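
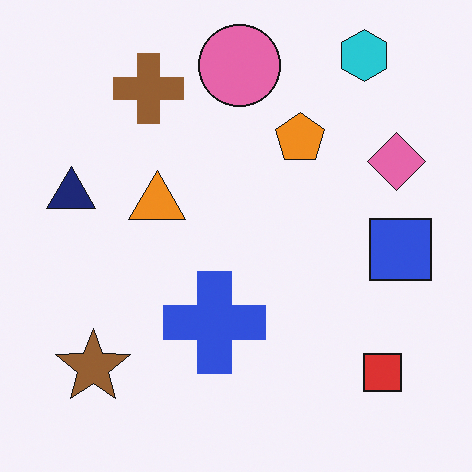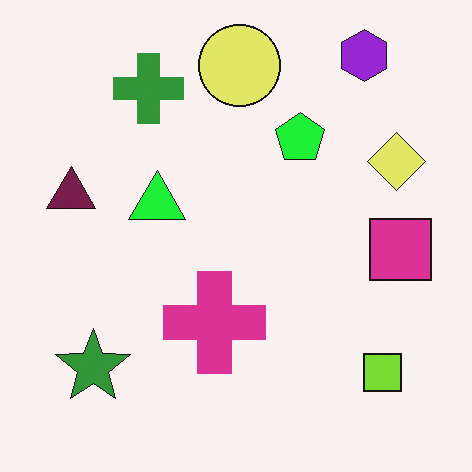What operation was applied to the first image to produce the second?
Hue-shifted through roughly a third of the color wheel.

Every shape's color has rotated by the same amount around the hue wheel — a uniform hue shift.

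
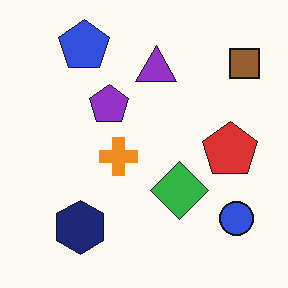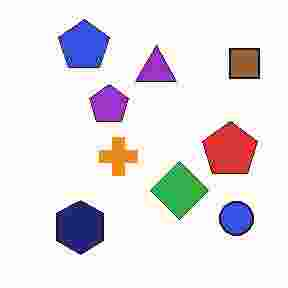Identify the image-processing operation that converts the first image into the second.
The image was heavily JPEG-compressed with obvious blocking artifacts.

Blocky 8×8 compression artifacts appear around shape edges and the flat background shows ringing — characteristic JPEG degradation.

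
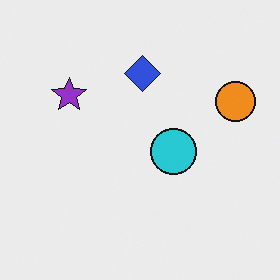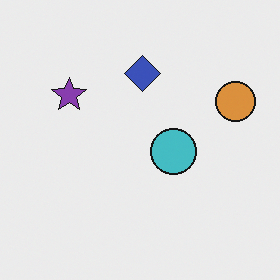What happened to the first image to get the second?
The transformation is: slightly desaturated.

All colors are more muted and greyish — a global saturation change.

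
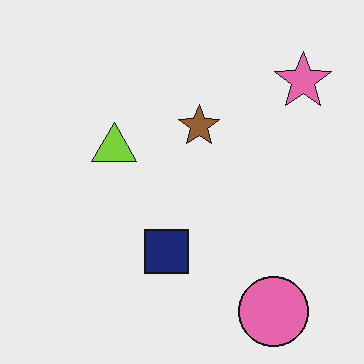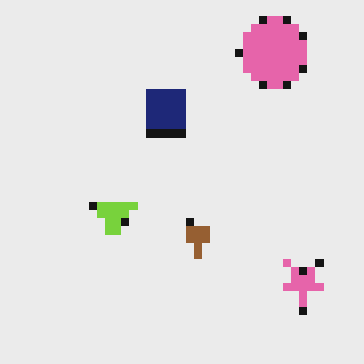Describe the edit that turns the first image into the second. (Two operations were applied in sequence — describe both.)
The image was flipped vertically (top ↔ bottom), then pixelated into visible square blocks.

The pink circle is in the bottom-right of the first image and the top-right of the second — shapes on opposite sides of the horizontal midline have swapped in a mirror flip. Shapes are reduced to large square blocks; fine edges and outlines are lost — a downscale-then-upscale (mosaic) effect.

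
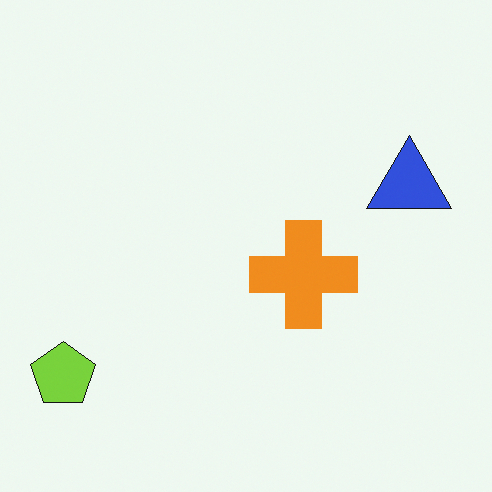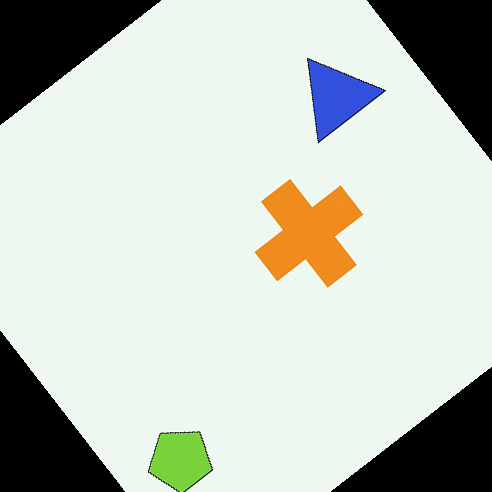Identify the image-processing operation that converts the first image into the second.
The transformation is: rotated counter-clockwise by a large amount — several tens of degrees.

Every shape is tilted by the same angle and the image corners show triangular fill wedges — a whole-image rotation by a non-right angle.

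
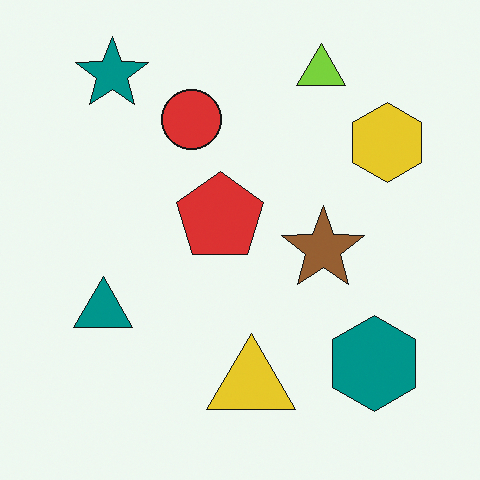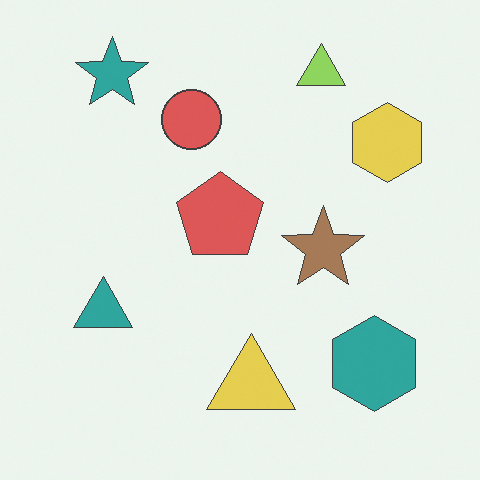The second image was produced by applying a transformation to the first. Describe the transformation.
It was given slightly reduced contrast.

Tones are pushed toward mid-grey across the whole image — a global contrast change.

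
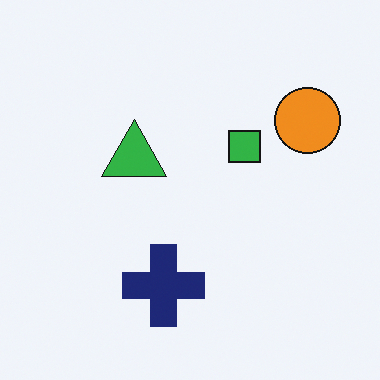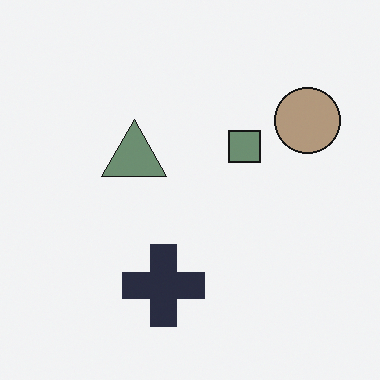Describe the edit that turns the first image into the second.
The transformation is: made much more muted (saturation change).

All colors are more muted and greyish — a global saturation change.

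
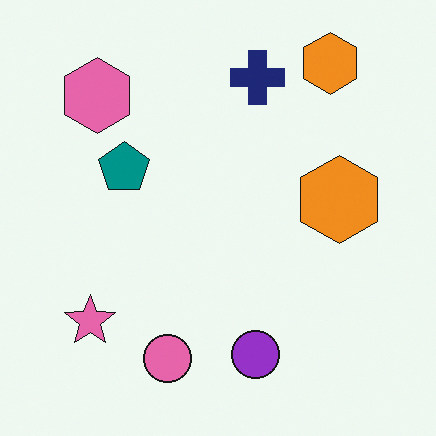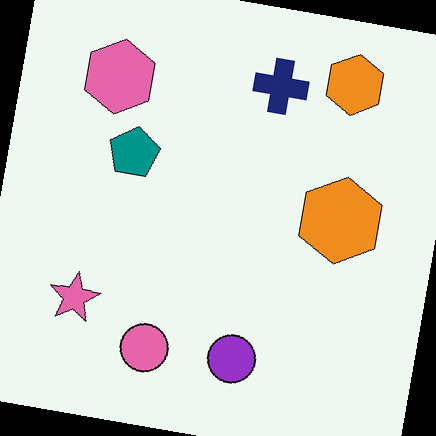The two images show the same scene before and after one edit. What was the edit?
It was rotated clockwise by a small amount.

Every shape is tilted by the same angle and the image corners show triangular fill wedges — a whole-image rotation by a non-right angle.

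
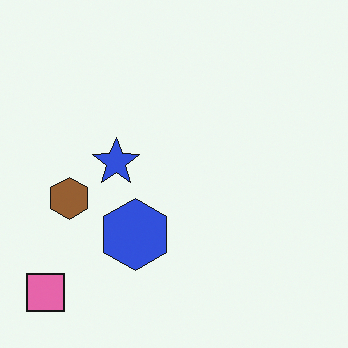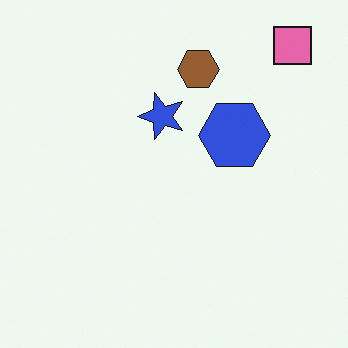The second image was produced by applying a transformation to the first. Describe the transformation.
The second image is the first transposed (reflected across the top-left ↔ bottom-right diagonal).

Shapes have swapped their row and column positions — what was in the top-right is now in the bottom-left — a diagonal reflection.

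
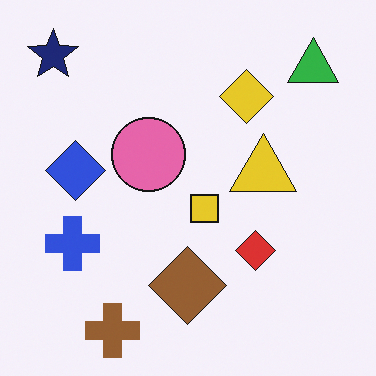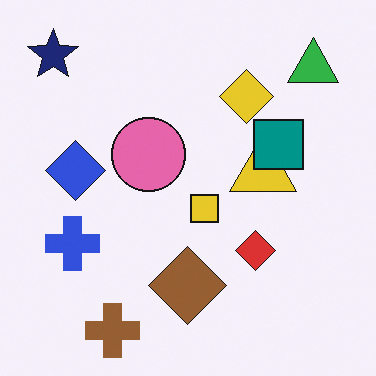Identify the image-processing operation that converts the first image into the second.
The second image is the first overlaid with an additional teal square.

A teal square appears in the second image that is absent from the first.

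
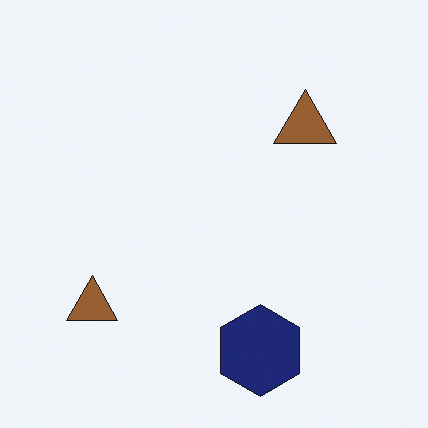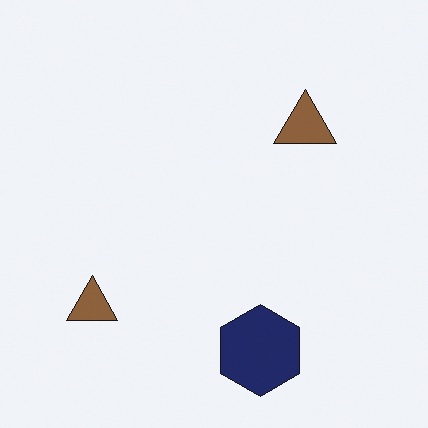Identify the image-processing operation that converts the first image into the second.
The transformation is: slightly desaturated.

All colors are more muted and greyish — a global saturation change.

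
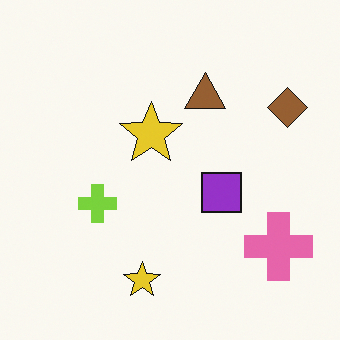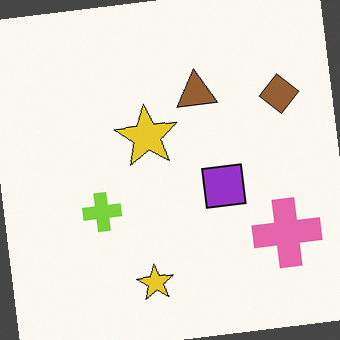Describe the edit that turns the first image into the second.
This is the original image rotated counter-clockwise by a small amount.

Every shape is tilted by the same angle and the image corners show triangular fill wedges — a whole-image rotation by a non-right angle.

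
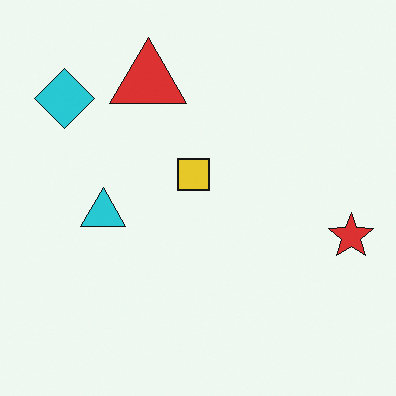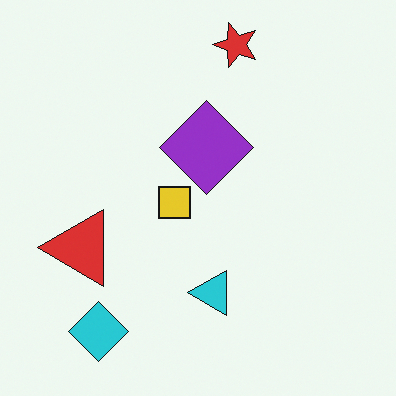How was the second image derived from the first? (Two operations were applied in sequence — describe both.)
The image was rotated 90° counter-clockwise, then overlaid with an additional purple diamond.

The cyan diamond sits in the top-left of the first image and the bottom-left of the second — consistent with a whole-image 90° counter-clockwise rotation. A purple diamond appears in the second image that is absent from the first.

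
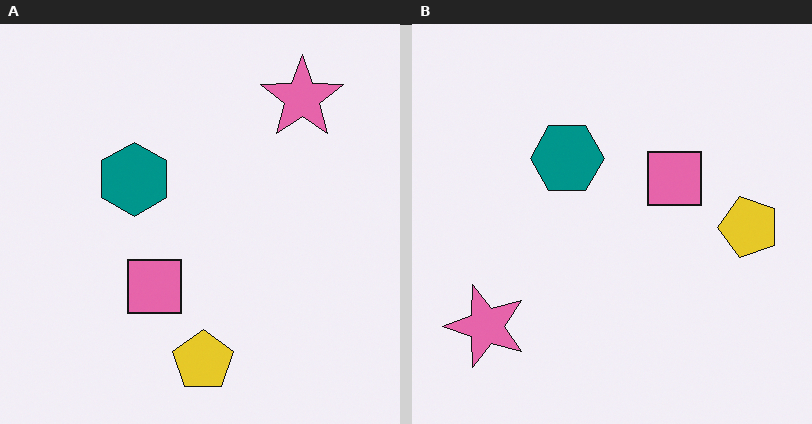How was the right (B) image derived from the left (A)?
Transposed (reflected across the top-left ↔ bottom-right diagonal).

Shapes have swapped their row and column positions — what was in the top-right is now in the bottom-left — a diagonal reflection.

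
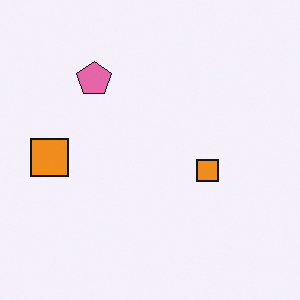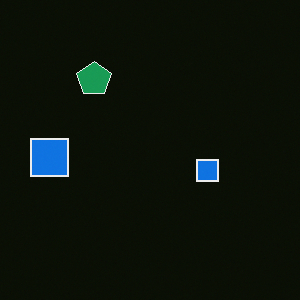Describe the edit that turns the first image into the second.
It was color-inverted (negative).

The light background has become dark and every shape's color is its complement — a photographic negative.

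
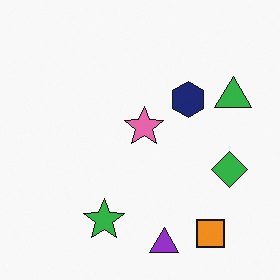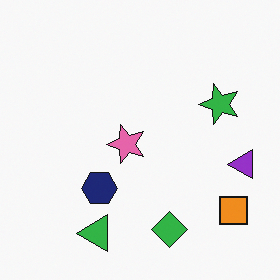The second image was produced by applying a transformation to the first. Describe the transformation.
It was transposed (reflected across the top-left ↔ bottom-right diagonal).

Shapes have swapped their row and column positions — what was in the top-right is now in the bottom-left — a diagonal reflection.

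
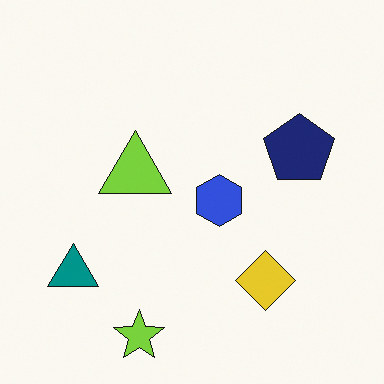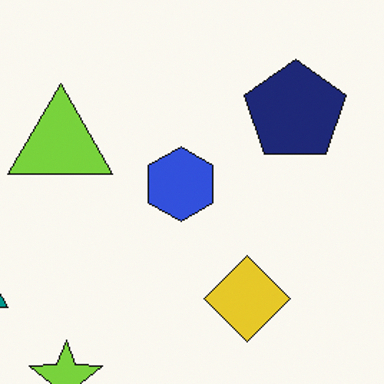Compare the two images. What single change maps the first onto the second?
The second image is the first cropped to a modestly smaller region and rescaled.

The visible shapes are larger and the field of view is narrower; shapes near the original edges may be partly or wholly outside the frame — a crop-and-rescale.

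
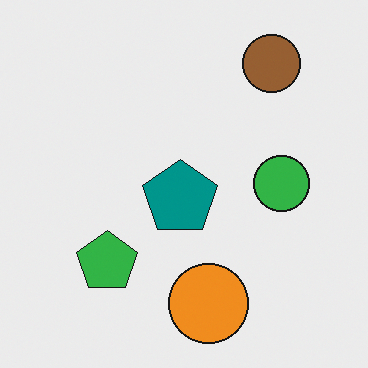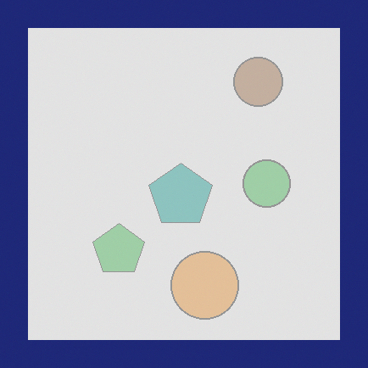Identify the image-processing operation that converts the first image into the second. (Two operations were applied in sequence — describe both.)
Washed out (contrast reduced), then framed with a navy border.

Tones are pushed toward mid-grey across the whole image — a global contrast change. A solid navy frame runs around the edge of the second image, with the content slightly shrunk inside it.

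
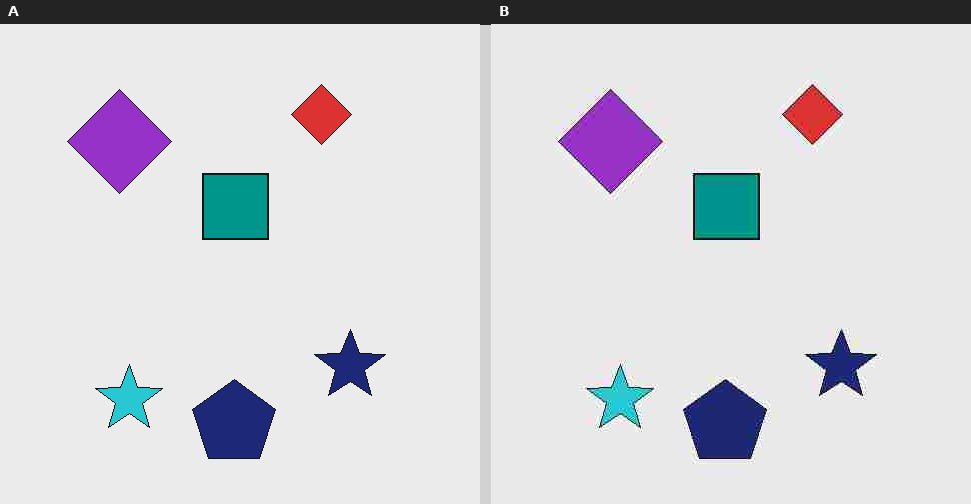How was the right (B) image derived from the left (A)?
Degraded with heavy JPEG compression.

Blocky 8×8 compression artifacts appear around shape edges and the flat background shows ringing — characteristic JPEG degradation.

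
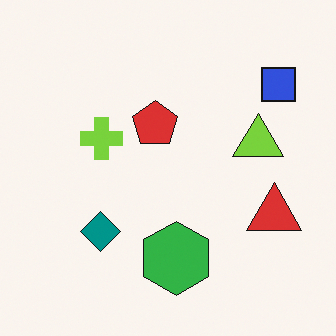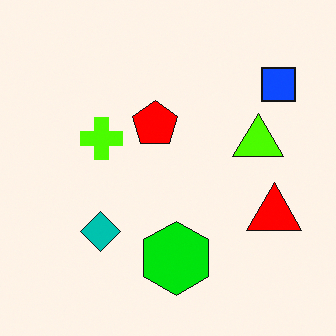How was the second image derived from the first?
The transformation is: heavily oversaturated.

All colors are more vivid — a global saturation change.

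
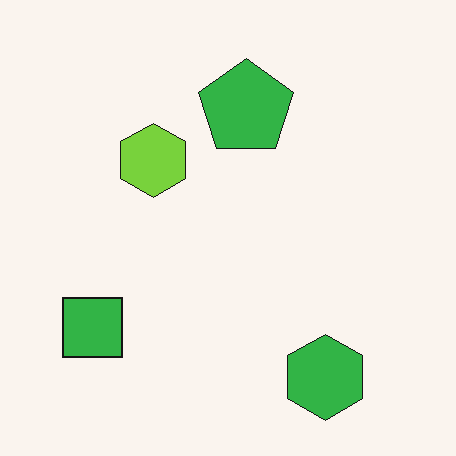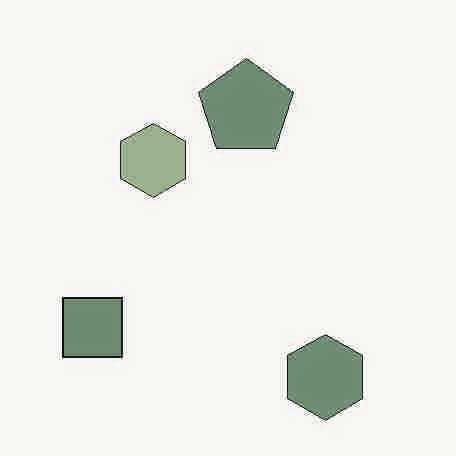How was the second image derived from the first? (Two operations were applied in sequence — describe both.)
The second image is the first heavily JPEG-compressed with obvious blocking artifacts, then heavily desaturated.

Blocky 8×8 compression artifacts appear around shape edges and the flat background shows ringing — characteristic JPEG degradation. All colors are more muted and greyish — a global saturation change.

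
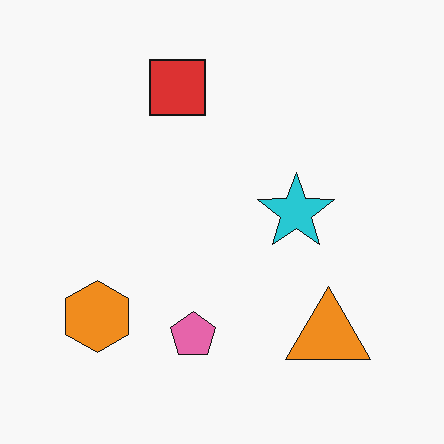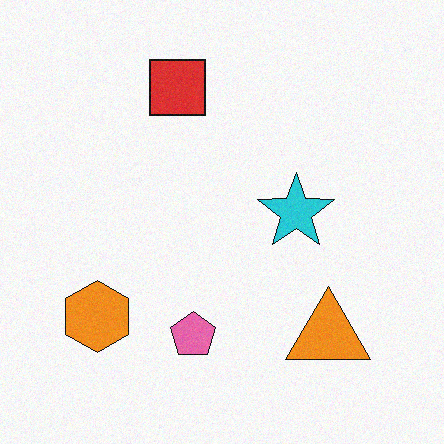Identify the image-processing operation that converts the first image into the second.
Degraded with subtle gaussian noise.

Random speckle covers the whole image, including the flat background.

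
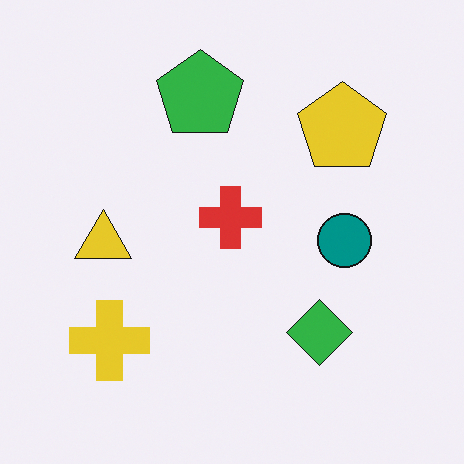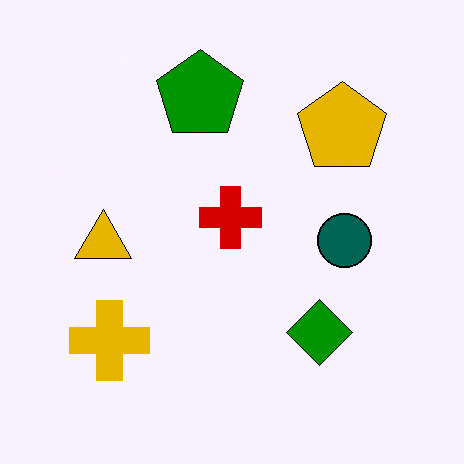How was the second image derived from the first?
Given much higher contrast.

Tones are pushed away from mid-grey across the whole image — a global contrast change.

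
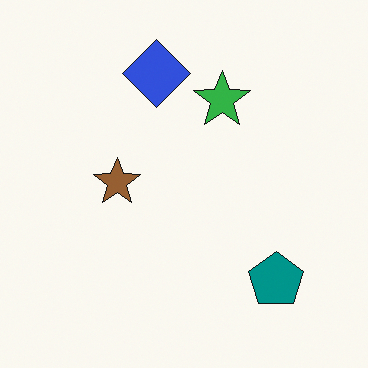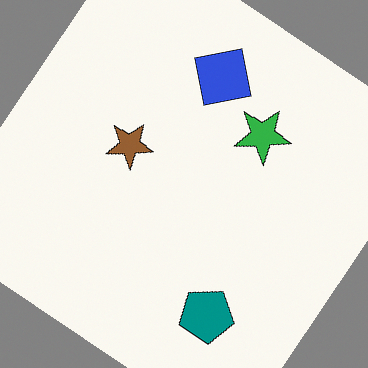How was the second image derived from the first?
It was rotated clockwise by a large amount — several tens of degrees.

Every shape is tilted by the same angle and the image corners show triangular fill wedges — a whole-image rotation by a non-right angle.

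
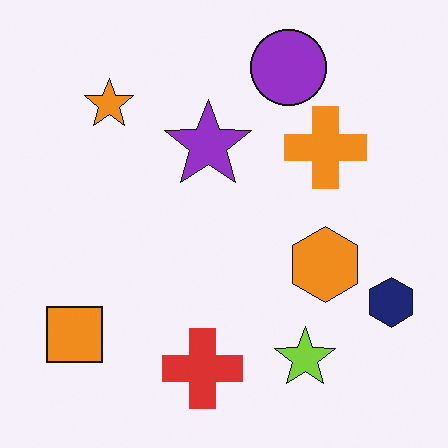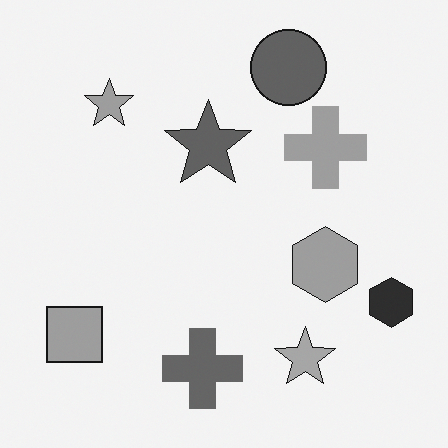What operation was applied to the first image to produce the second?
The image was converted to grayscale.

All color is removed — every shape is now a shade of grey.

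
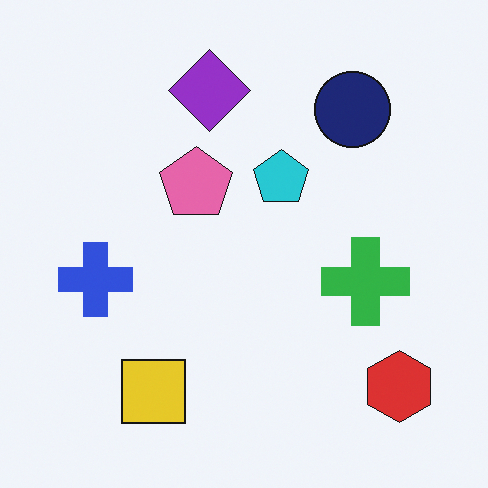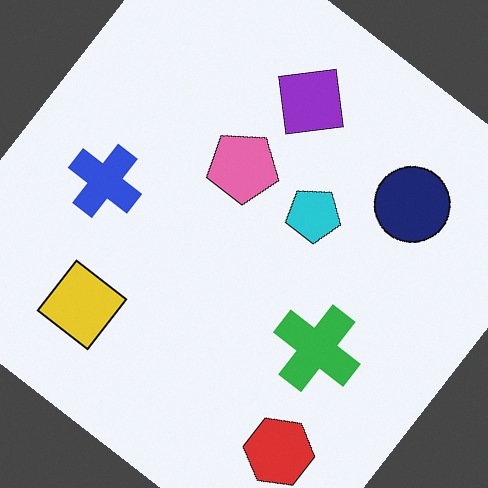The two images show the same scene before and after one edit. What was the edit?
This is the original image rotated clockwise by a large amount — several tens of degrees.

Every shape is tilted by the same angle and the image corners show triangular fill wedges — a whole-image rotation by a non-right angle.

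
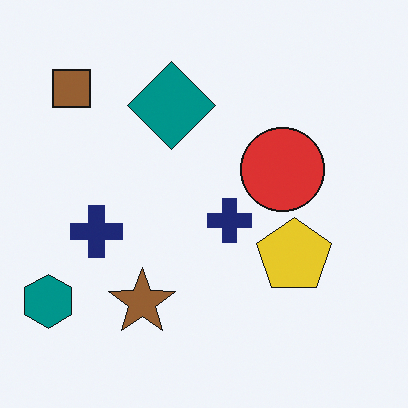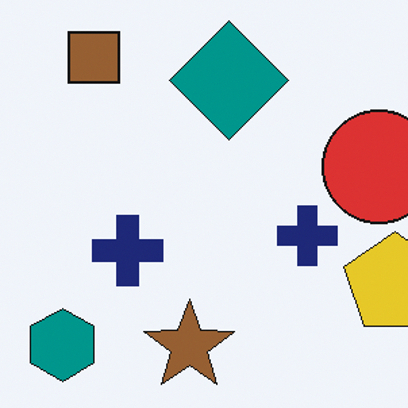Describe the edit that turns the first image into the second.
This is the original image cropped slightly and scaled back up.

The visible shapes are larger and the field of view is narrower; shapes near the original edges may be partly or wholly outside the frame — a crop-and-rescale.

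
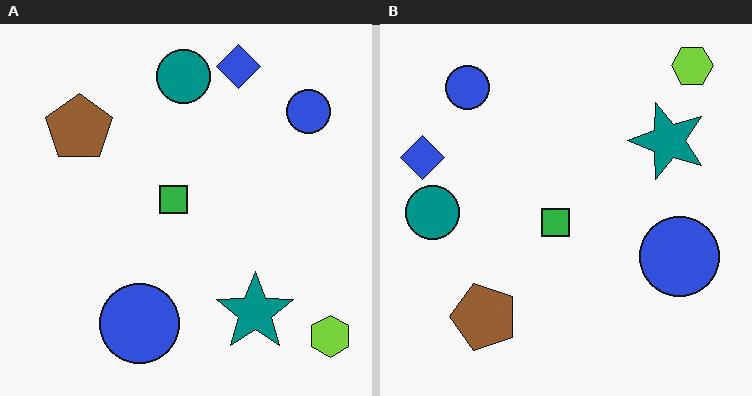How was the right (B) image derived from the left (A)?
Rotated 90° counter-clockwise.

The lime hexagon sits in the bottom-right of the left (A) image and the top-right of the right (B) — consistent with a whole-image 90° counter-clockwise rotation.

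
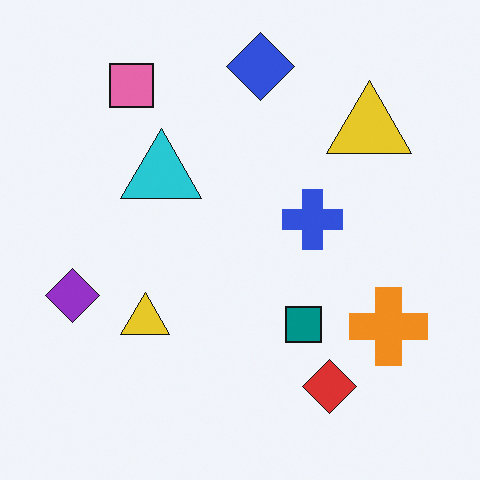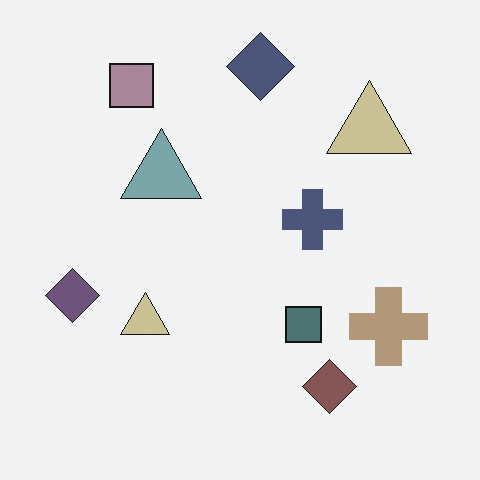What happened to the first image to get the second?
The transformation is: heavily desaturated.

All colors are more muted and greyish — a global saturation change.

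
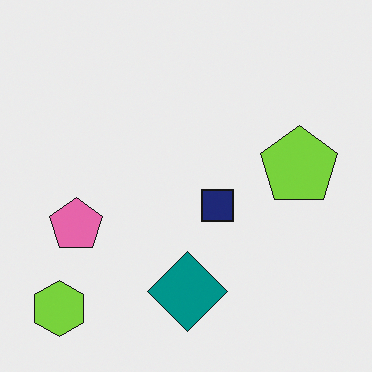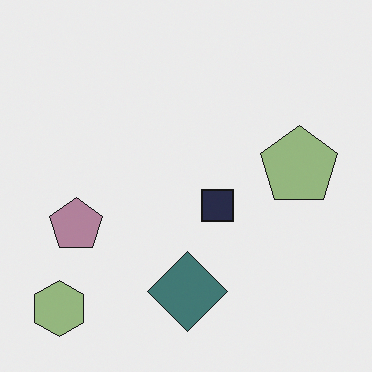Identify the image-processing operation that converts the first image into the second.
The image was heavily desaturated.

All colors are more muted and greyish — a global saturation change.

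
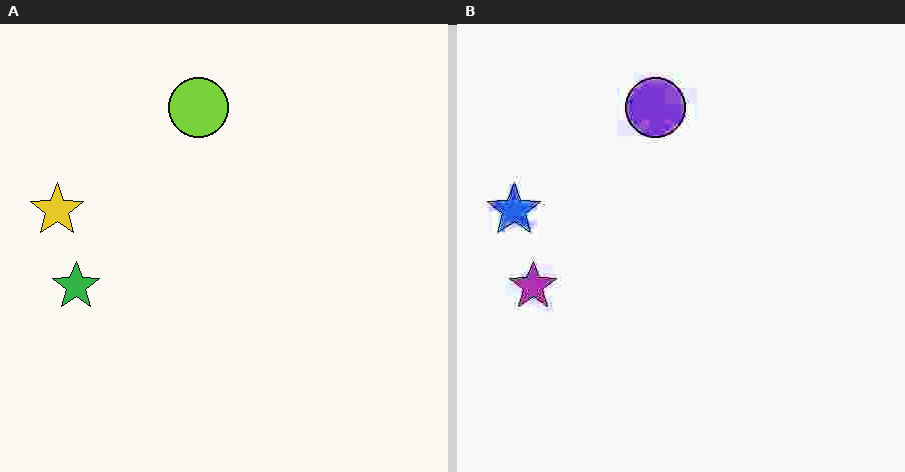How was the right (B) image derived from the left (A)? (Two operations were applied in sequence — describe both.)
The image was heavily JPEG-compressed with obvious blocking artifacts, then hue-shifted through roughly half the color wheel.

Blocky 8×8 compression artifacts appear around shape edges and the flat background shows ringing — characteristic JPEG degradation. Every shape's color has rotated by the same amount around the hue wheel — a uniform hue shift.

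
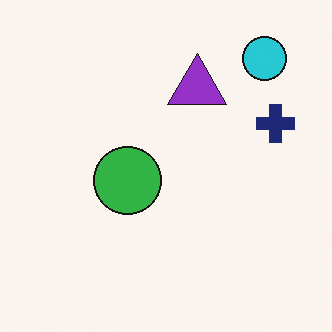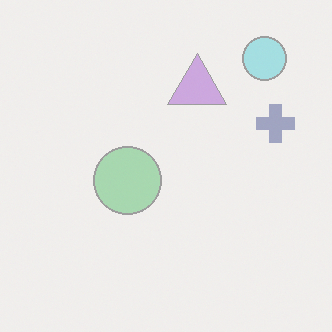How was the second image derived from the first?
The second image is the first washed out (contrast reduced).

Tones are pushed toward mid-grey across the whole image — a global contrast change.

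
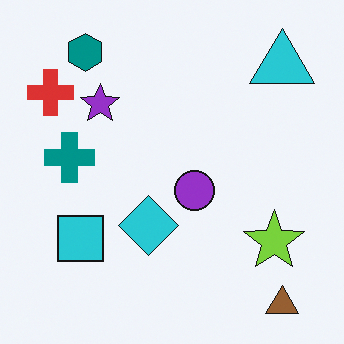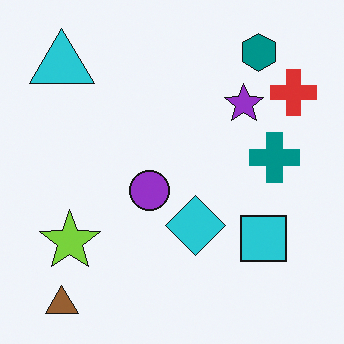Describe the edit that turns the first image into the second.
The second image is the first flipped horizontally (left ↔ right).

The red cross is in the top-left of the first image and the top-right of the second — shapes on opposite sides of the vertical midline have swapped in a mirror flip.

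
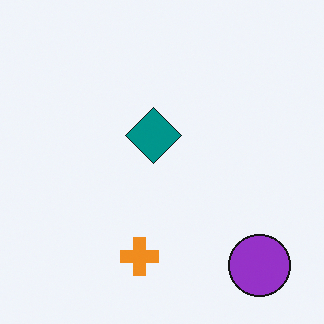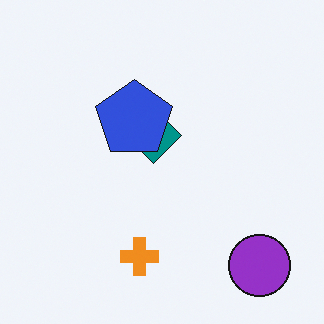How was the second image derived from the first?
The second image is the first overlaid with an additional blue pentagon.

A blue pentagon appears in the second image that is absent from the first.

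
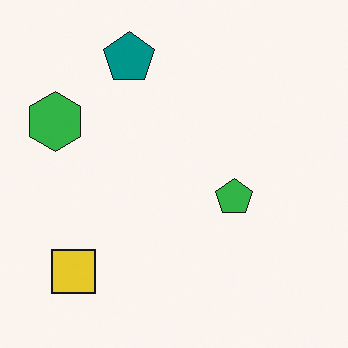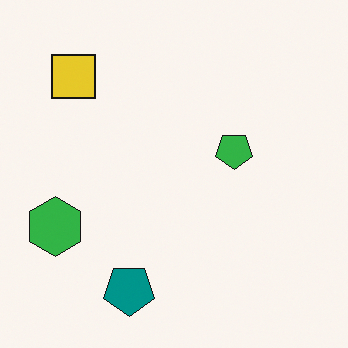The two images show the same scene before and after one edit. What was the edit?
The image was flipped vertically (top ↔ bottom).

The teal pentagon is in the top of the first image and the bottom of the second — shapes on opposite sides of the horizontal midline have swapped in a mirror flip.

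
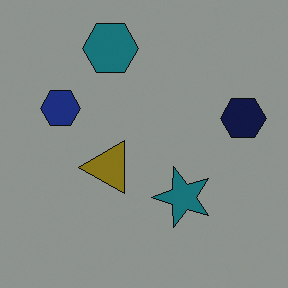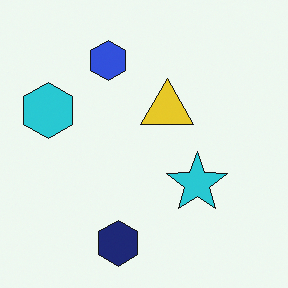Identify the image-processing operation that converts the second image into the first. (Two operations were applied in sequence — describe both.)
The image was darkened a lot, then transposed (reflected across the top-left ↔ bottom-right diagonal).

Every pixel — background and shapes alike — is uniformly darkened. Shapes have swapped their row and column positions — what was in the top-right is now in the bottom-left — a diagonal reflection.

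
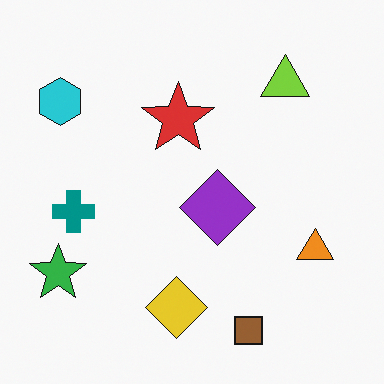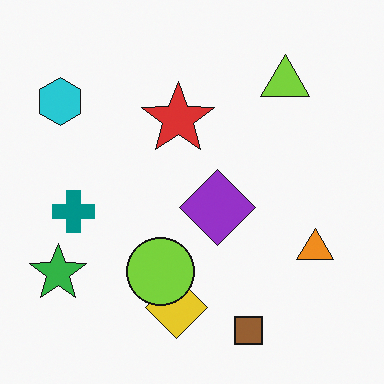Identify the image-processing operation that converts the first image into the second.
The transformation is: overlaid with an additional lime circle.

A lime circle appears in the second image that is absent from the first.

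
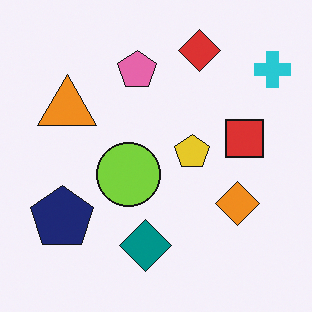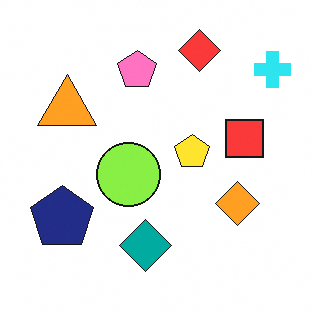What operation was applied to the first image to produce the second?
Brightened a little.

Every pixel — background and shapes alike — is uniformly brightened.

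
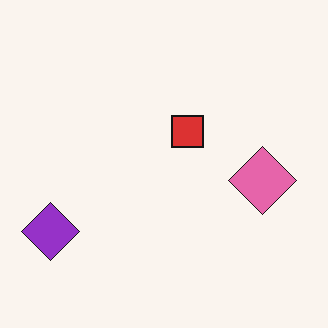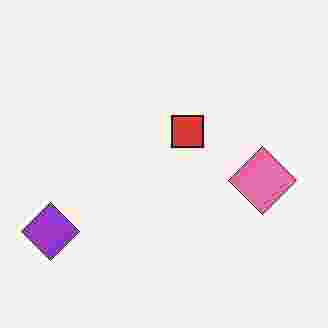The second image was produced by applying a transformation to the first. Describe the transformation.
It was degraded with heavy JPEG compression.

Blocky 8×8 compression artifacts appear around shape edges and the flat background shows ringing — characteristic JPEG degradation.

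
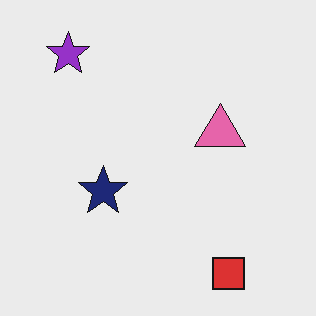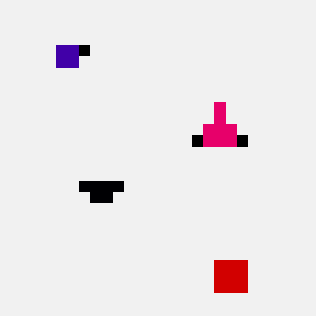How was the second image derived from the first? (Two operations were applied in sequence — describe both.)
It was given much higher contrast, then coarsely pixelated.

Tones are pushed away from mid-grey across the whole image — a global contrast change. Shapes are reduced to large square blocks; fine edges and outlines are lost — a downscale-then-upscale (mosaic) effect.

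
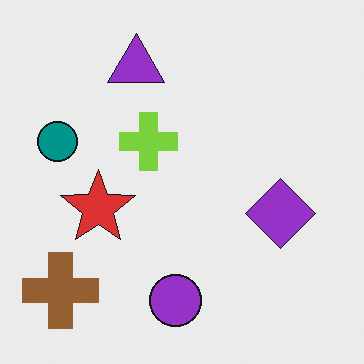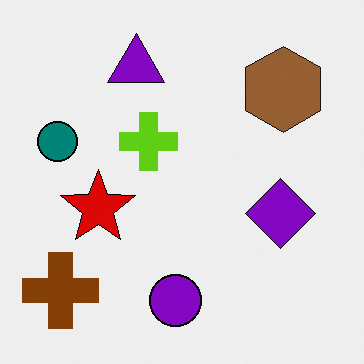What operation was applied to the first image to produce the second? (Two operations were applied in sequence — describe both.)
It was given slightly increased contrast, then overlaid with an additional brown hexagon.

Tones are pushed away from mid-grey across the whole image — a global contrast change. A brown hexagon appears in the second image that is absent from the first.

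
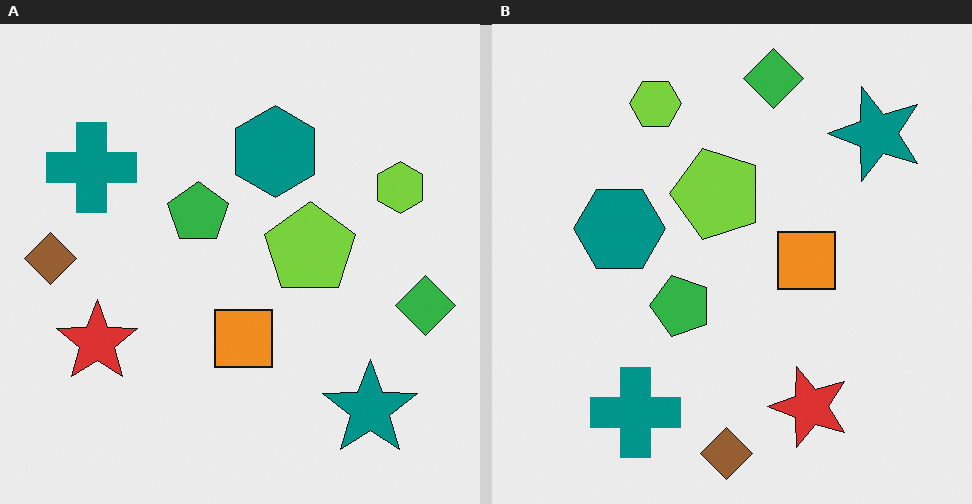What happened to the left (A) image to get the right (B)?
The right (B) image is the left (A) rotated 90° counter-clockwise.

The teal star sits in the bottom-right of the left (A) image and the top-right of the right (B) — consistent with a whole-image 90° counter-clockwise rotation.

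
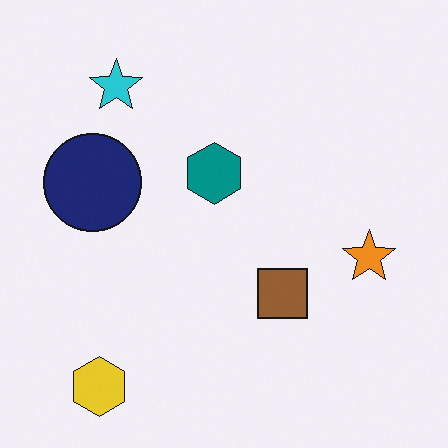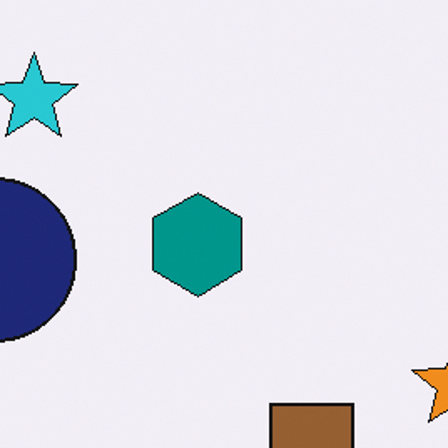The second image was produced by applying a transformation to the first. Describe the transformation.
It was cropped to a noticeably smaller region and rescaled.

The visible shapes are larger and the field of view is narrower; shapes near the original edges may be partly or wholly outside the frame — a crop-and-rescale.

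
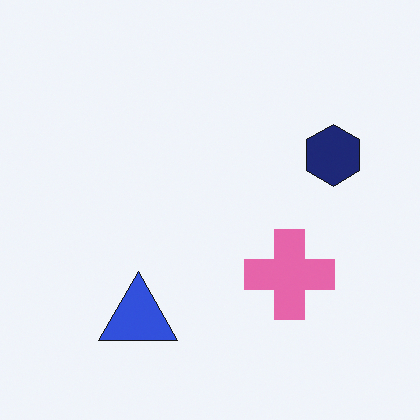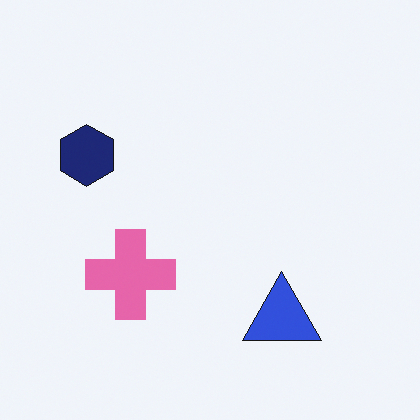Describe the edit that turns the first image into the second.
This is the original image flipped horizontally (left ↔ right).

The navy hexagon is in the right of the first image and the left of the second — shapes on opposite sides of the vertical midline have swapped in a mirror flip.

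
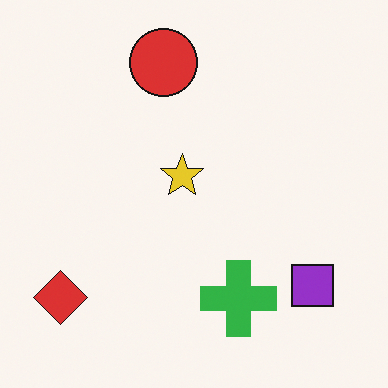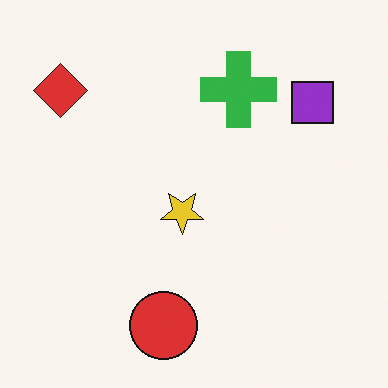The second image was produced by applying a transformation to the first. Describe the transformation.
Flipped vertically (top ↔ bottom).

The red circle is in the top of the first image and the bottom of the second — shapes on opposite sides of the horizontal midline have swapped in a mirror flip.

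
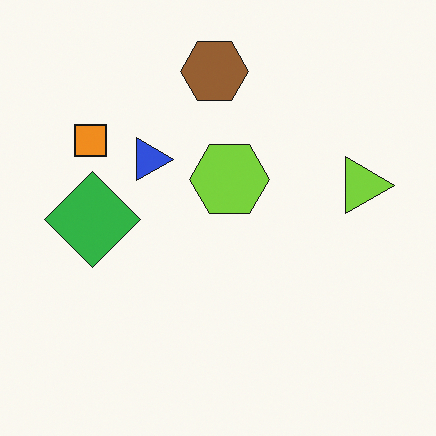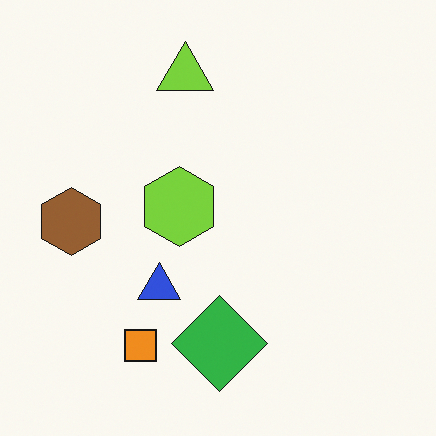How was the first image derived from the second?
The image was rotated 90° clockwise.

The orange square sits in the bottom-left of the second image and the top-left of the first — consistent with a whole-image 90° clockwise rotation.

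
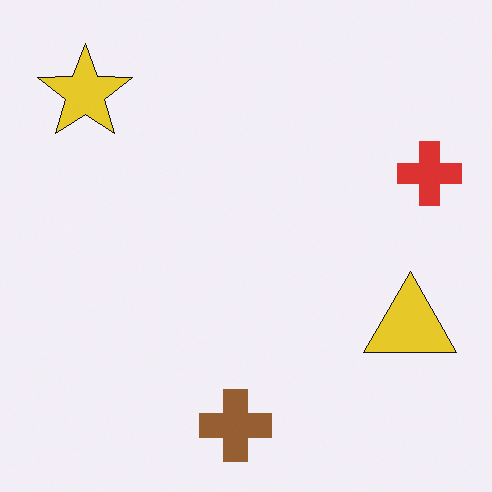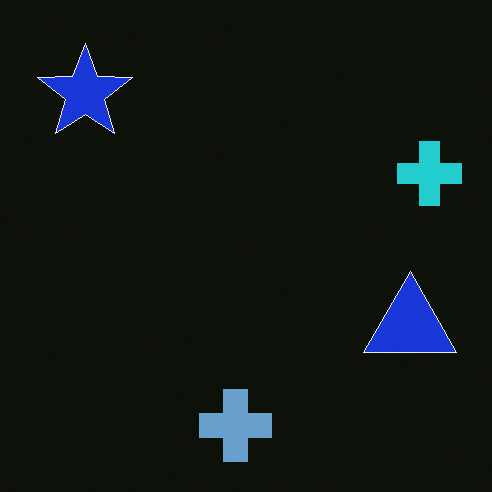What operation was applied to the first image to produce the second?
The transformation is: color-inverted (negative).

The light background has become dark and every shape's color is its complement — a photographic negative.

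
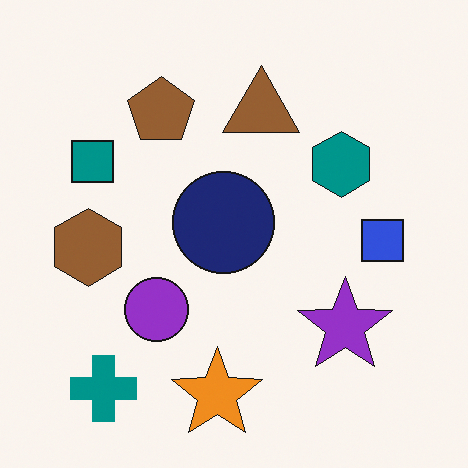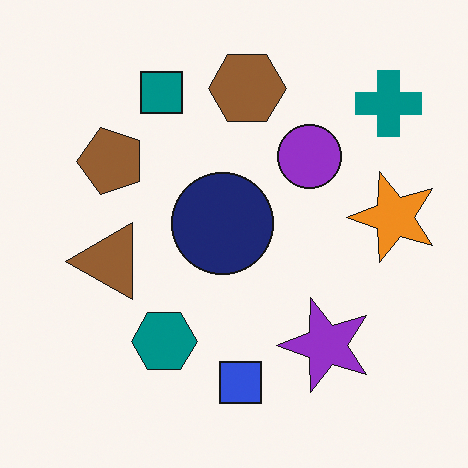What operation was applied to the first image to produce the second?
This is the original image transposed (reflected across the top-left ↔ bottom-right diagonal).

Shapes have swapped their row and column positions — what was in the top-right is now in the bottom-left — a diagonal reflection.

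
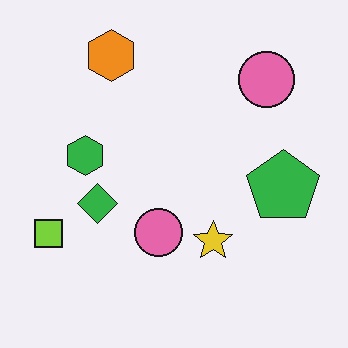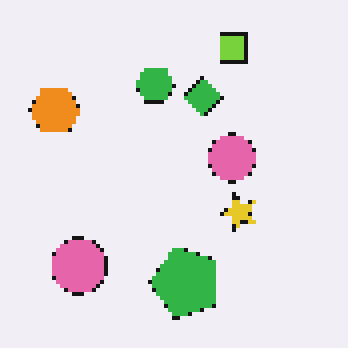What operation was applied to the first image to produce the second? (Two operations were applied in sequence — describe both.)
This is the original image transposed (reflected across the top-left ↔ bottom-right diagonal), then lightly pixelated (a mild mosaic effect).

Shapes have swapped their row and column positions — what was in the top-right is now in the bottom-left — a diagonal reflection. Shapes are reduced to large square blocks; fine edges and outlines are lost — a downscale-then-upscale (mosaic) effect.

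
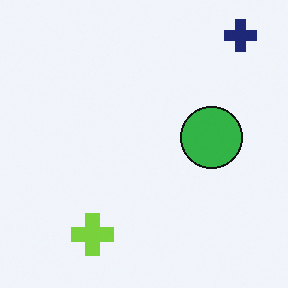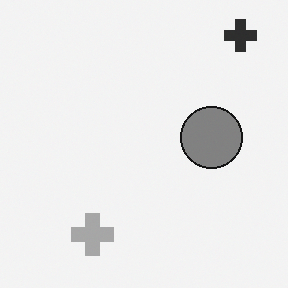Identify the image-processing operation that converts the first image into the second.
The image was converted to grayscale.

All color is removed — every shape is now a shade of grey.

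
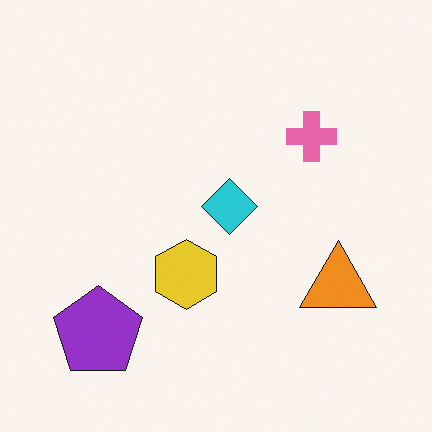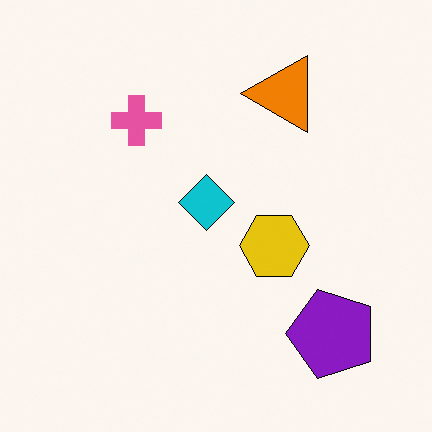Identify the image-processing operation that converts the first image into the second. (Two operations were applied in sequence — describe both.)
The transformation is: rotated 90° counter-clockwise, then given slightly increased contrast.

The purple pentagon sits in the bottom-left of the first image and the bottom-right of the second — consistent with a whole-image 90° counter-clockwise rotation. Tones are pushed away from mid-grey across the whole image — a global contrast change.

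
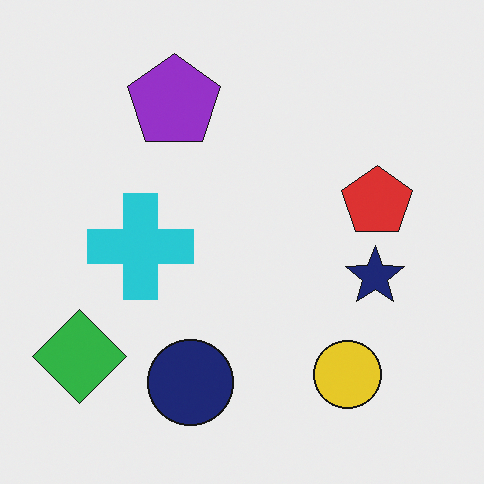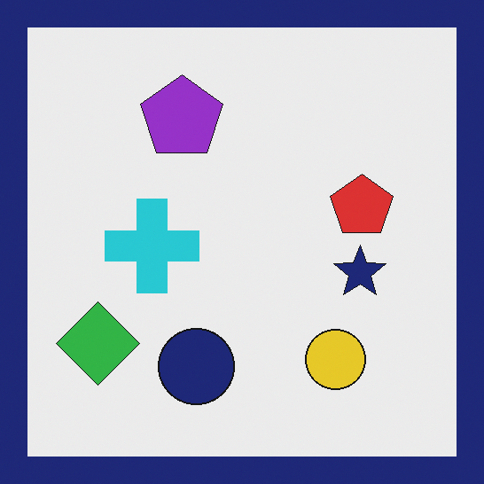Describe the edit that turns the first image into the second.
The second image is the first framed with a navy border.

A solid navy frame runs around the edge of the second image, with the content slightly shrunk inside it.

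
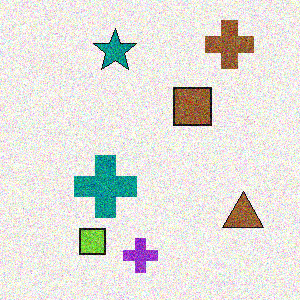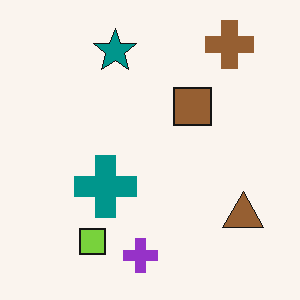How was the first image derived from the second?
The first image is the second degraded with heavy additive noise.

Random speckle covers the whole image, including the flat background.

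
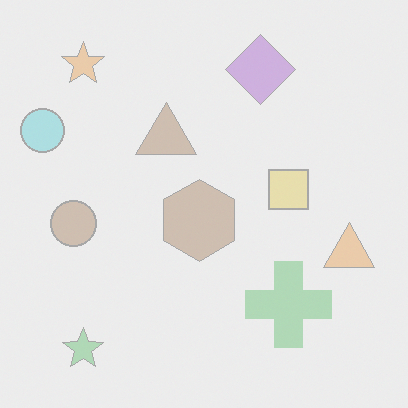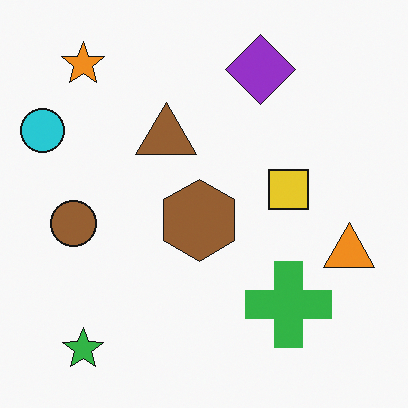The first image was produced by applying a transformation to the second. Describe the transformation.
This is the original image given much lower contrast.

Tones are pushed toward mid-grey across the whole image — a global contrast change.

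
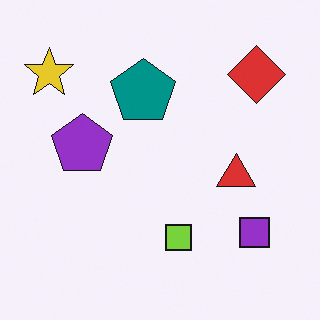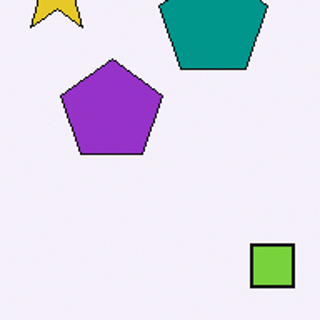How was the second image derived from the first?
This is the original image cropped tightly and scaled back up.

The visible shapes are larger and the field of view is narrower; shapes near the original edges may be partly or wholly outside the frame — a crop-and-rescale.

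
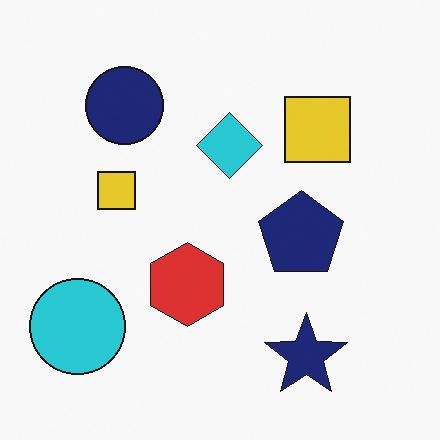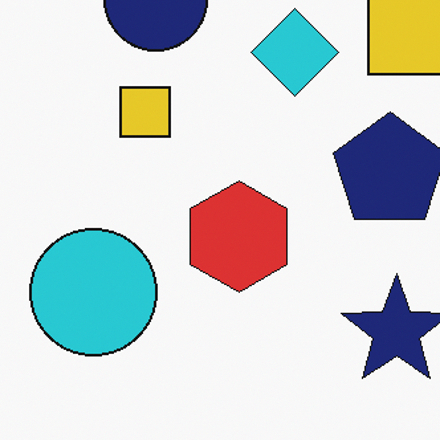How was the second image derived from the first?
Cropped to a modestly smaller region and rescaled.

The visible shapes are larger and the field of view is narrower; shapes near the original edges may be partly or wholly outside the frame — a crop-and-rescale.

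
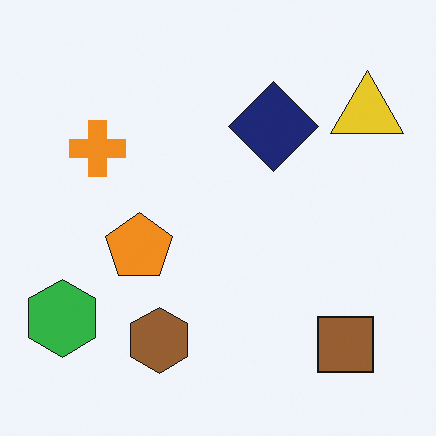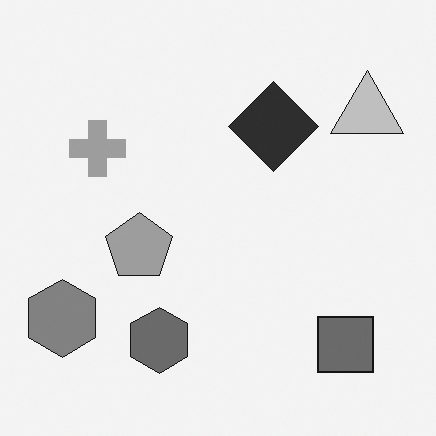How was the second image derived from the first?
The second image is the first converted to grayscale.

All color is removed — every shape is now a shade of grey.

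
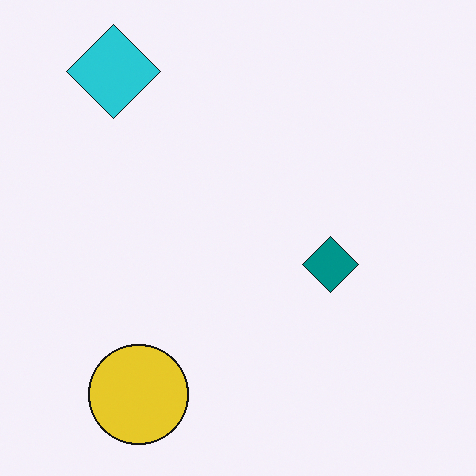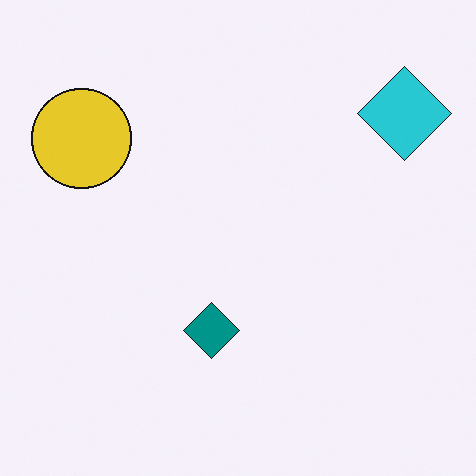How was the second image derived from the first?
The transformation is: rotated 90° clockwise.

The cyan diamond sits in the top-left of the first image and the top-right of the second — consistent with a whole-image 90° clockwise rotation.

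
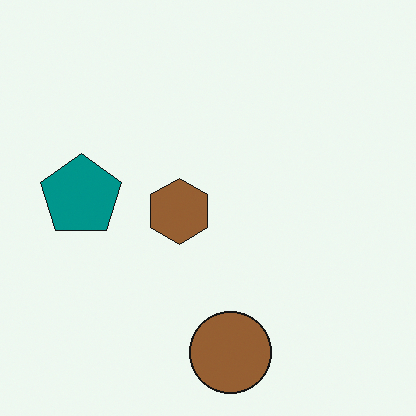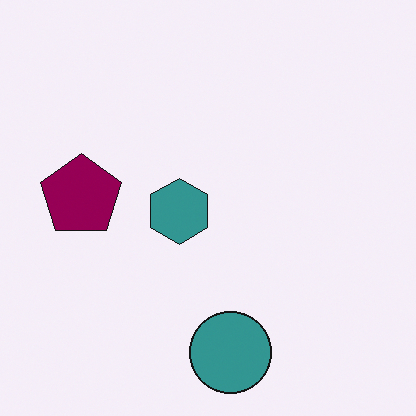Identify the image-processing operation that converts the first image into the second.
This is the original image hue-shifted noticeably.

Every shape's color has rotated by the same amount around the hue wheel — a uniform hue shift.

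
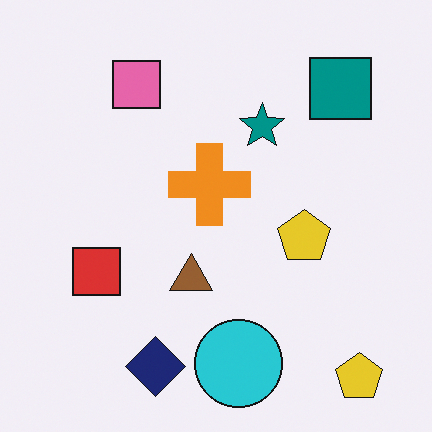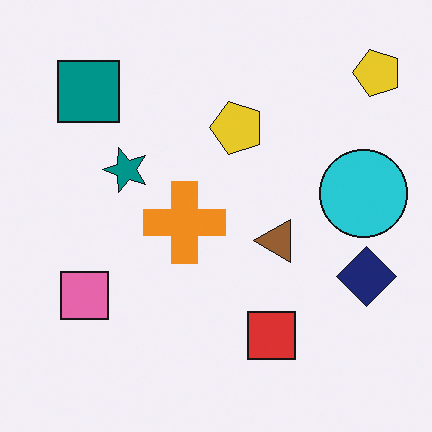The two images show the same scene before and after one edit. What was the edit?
The second image is the first rotated 90° counter-clockwise.

The teal square sits in the top-right of the first image and the top-left of the second — consistent with a whole-image 90° counter-clockwise rotation.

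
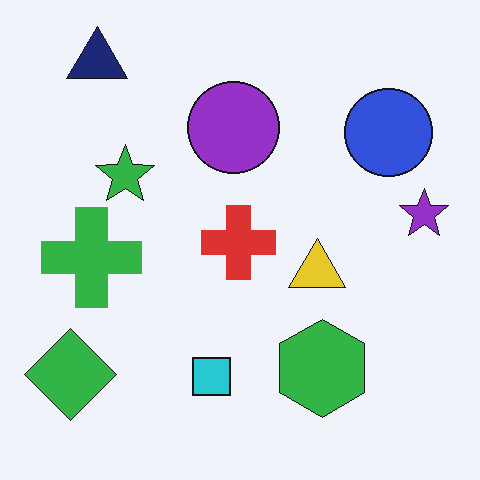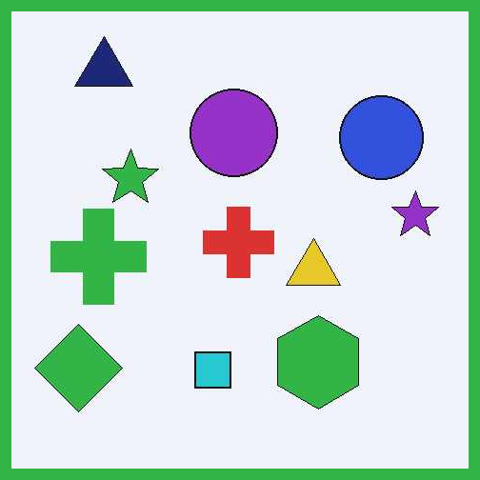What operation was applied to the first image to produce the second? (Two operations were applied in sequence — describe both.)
The transformation is: given moderate JPEG compression, then framed with a green border.

Blocky 8×8 compression artifacts appear around shape edges and the flat background shows ringing — characteristic JPEG degradation. A solid green frame runs around the edge of the second image, with the content slightly shrunk inside it.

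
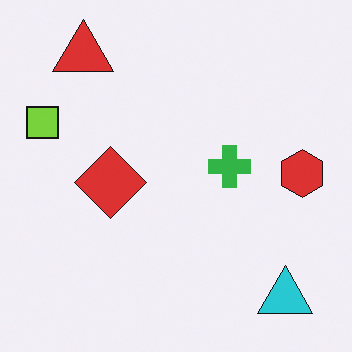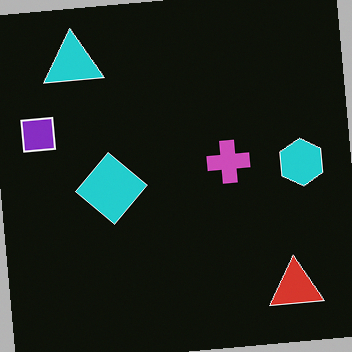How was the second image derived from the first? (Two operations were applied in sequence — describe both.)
This is the original image color-inverted (negative), then rotated counter-clockwise by a slight angle.

The light background has become dark and every shape's color is its complement — a photographic negative. Every shape is tilted by the same angle and the image corners show triangular fill wedges — a whole-image rotation by a non-right angle.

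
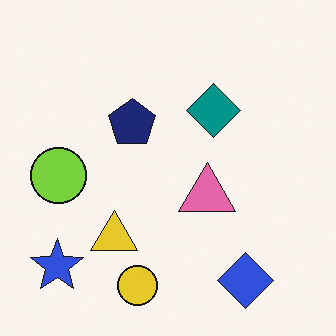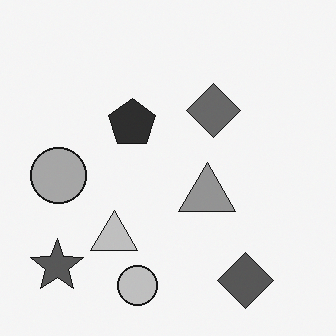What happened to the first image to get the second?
The transformation is: converted to grayscale.

All color is removed — every shape is now a shade of grey.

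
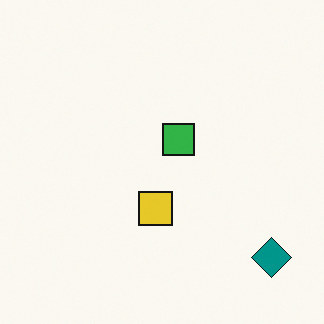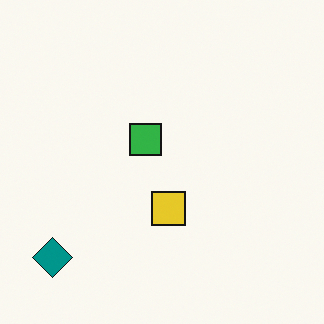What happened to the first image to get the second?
The transformation is: flipped horizontally (left ↔ right).

The teal diamond is in the bottom-right of the first image and the bottom-left of the second — shapes on opposite sides of the vertical midline have swapped in a mirror flip.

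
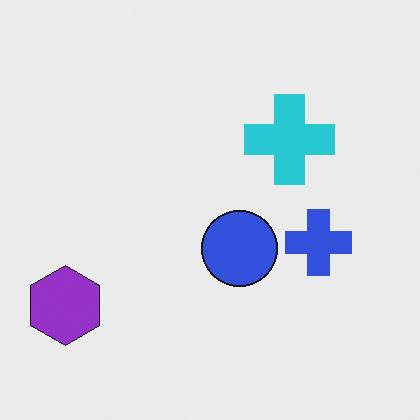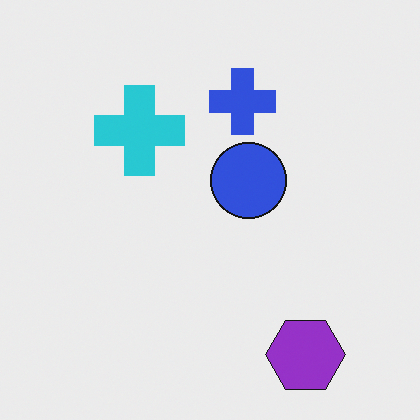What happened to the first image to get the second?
Rotated 90° counter-clockwise.

The purple hexagon sits in the bottom-left of the first image and the bottom-right of the second — consistent with a whole-image 90° counter-clockwise rotation.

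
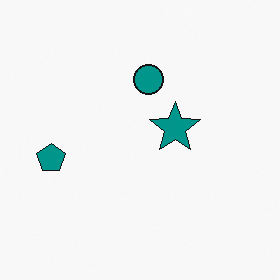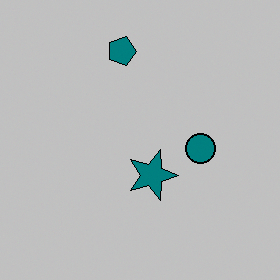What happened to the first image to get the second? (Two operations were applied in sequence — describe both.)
The image was rotated 90° clockwise, then aggressively posterized.

The teal pentagon sits in the left of the first image and the top of the second — consistent with a whole-image 90° clockwise rotation. Each flat color has snapped to a coarser quantized level — most visibly, the near-white background has dropped to a flat grey.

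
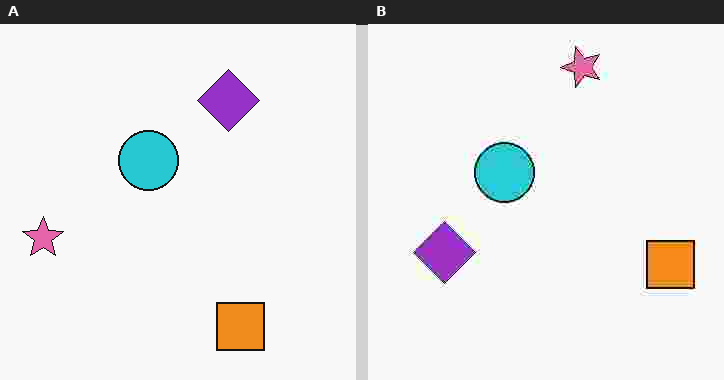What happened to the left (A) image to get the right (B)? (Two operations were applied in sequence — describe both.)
This is the original image transposed (reflected across the top-left ↔ bottom-right diagonal), then degraded with heavy JPEG compression.

Shapes have swapped their row and column positions — what was in the top-right is now in the bottom-left — a diagonal reflection. Blocky 8×8 compression artifacts appear around shape edges and the flat background shows ringing — characteristic JPEG degradation.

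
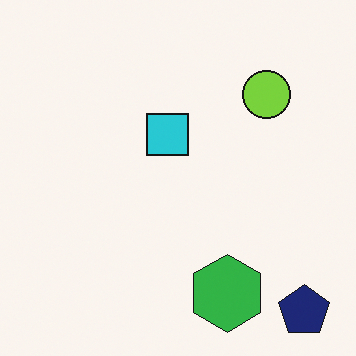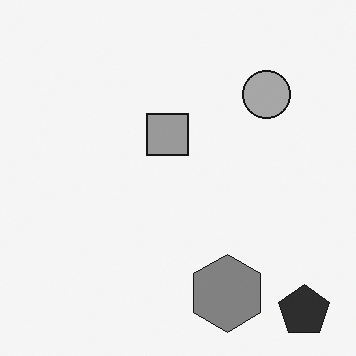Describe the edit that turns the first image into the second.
The transformation is: converted to grayscale.

All color is removed — every shape is now a shade of grey.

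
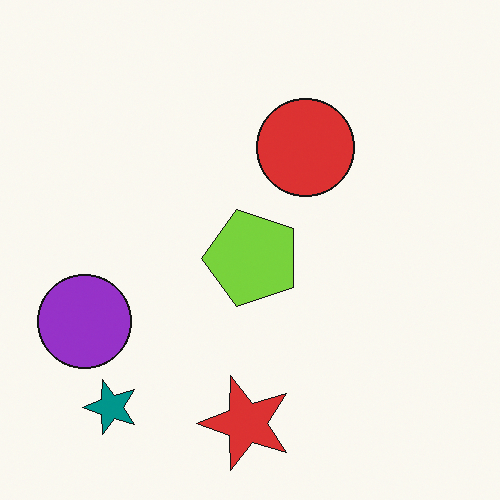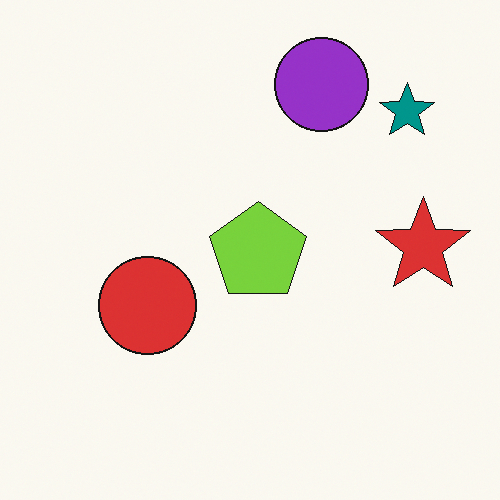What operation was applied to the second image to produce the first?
The image was transposed (reflected across the top-left ↔ bottom-right diagonal).

Shapes have swapped their row and column positions — what was in the top-right is now in the bottom-left — a diagonal reflection.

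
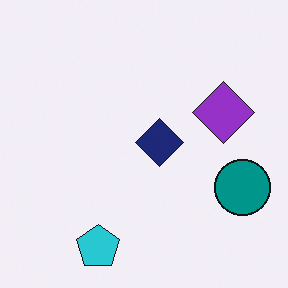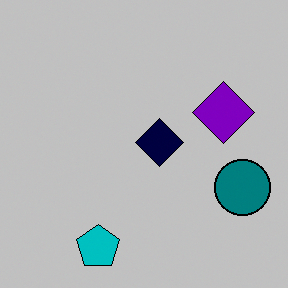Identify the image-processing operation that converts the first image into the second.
The image was heavily posterized to just a handful of flat colors.

Each flat color has snapped to a coarser quantized level — most visibly, the near-white background has dropped to a flat grey.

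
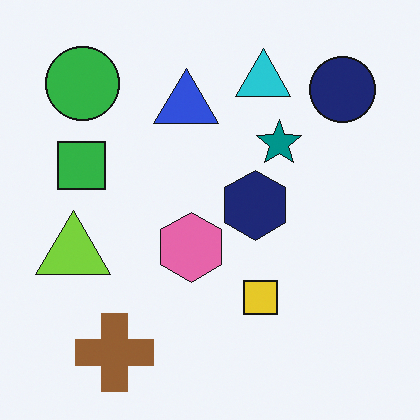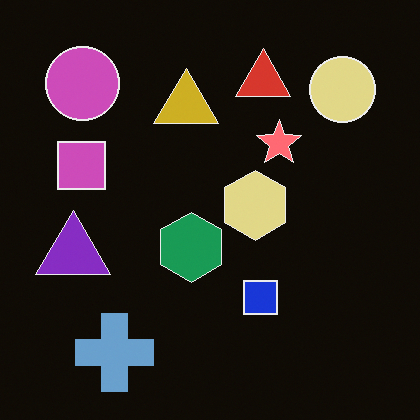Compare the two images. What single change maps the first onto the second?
The second image is the first color-inverted (negative).

The light background has become dark and every shape's color is its complement — a photographic negative.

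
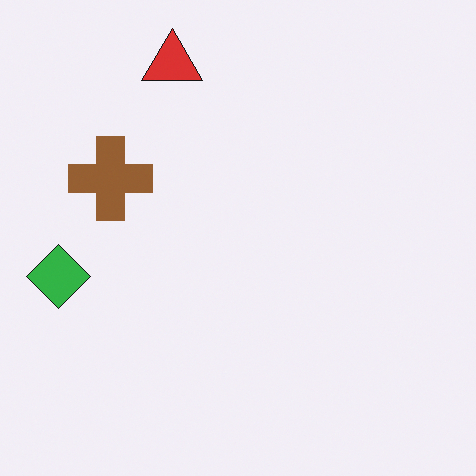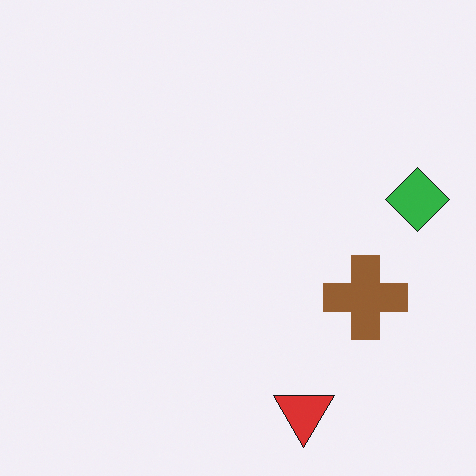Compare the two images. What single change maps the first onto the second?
It was rotated 180°.

The red triangle sits in the top of the first image and the bottom of the second — consistent with a whole-image 180° rotation.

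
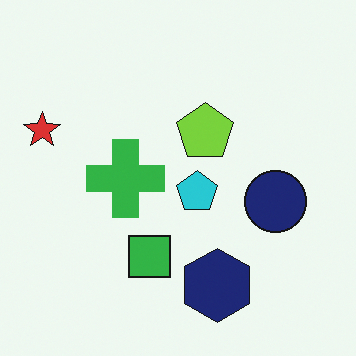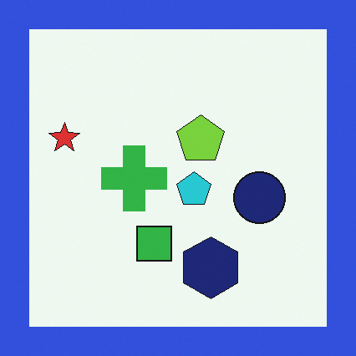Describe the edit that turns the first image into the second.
The image was framed with a blue border.

A solid blue frame runs around the edge of the second image, with the content slightly shrunk inside it.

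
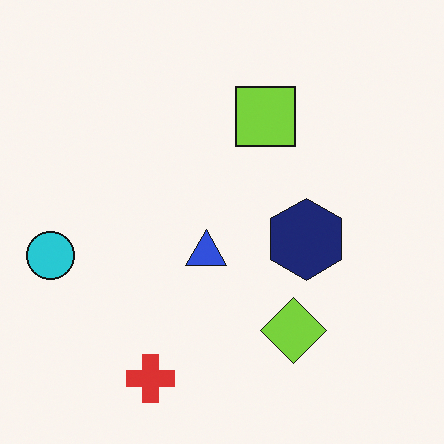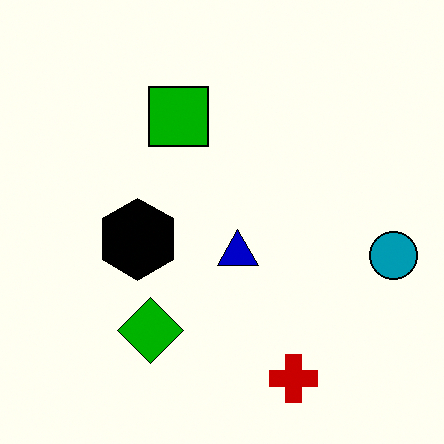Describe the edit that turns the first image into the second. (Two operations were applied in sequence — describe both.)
The image was flipped horizontally (left ↔ right), then boosted in contrast.

The cyan circle is in the left of the first image and the right of the second — shapes on opposite sides of the vertical midline have swapped in a mirror flip. Tones are pushed away from mid-grey across the whole image — a global contrast change.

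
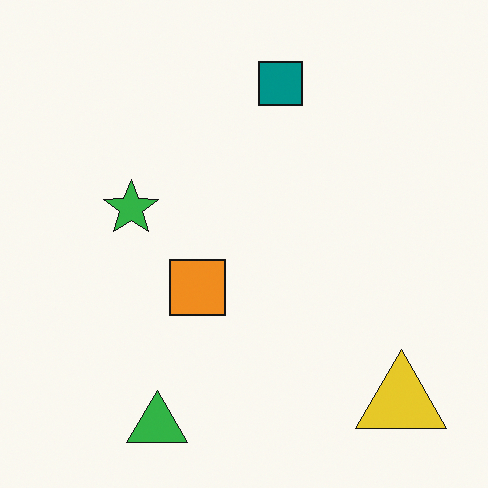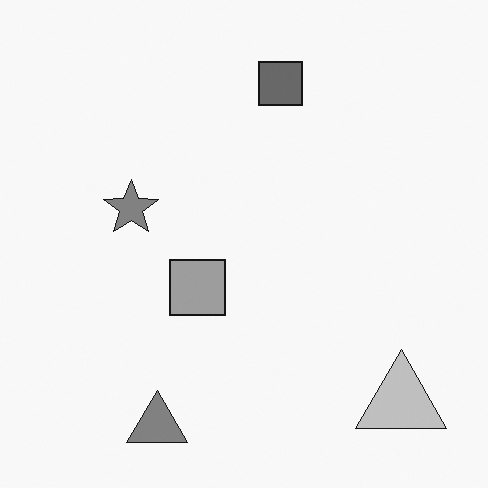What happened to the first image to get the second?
This is the original image converted to grayscale.

All color is removed — every shape is now a shade of grey.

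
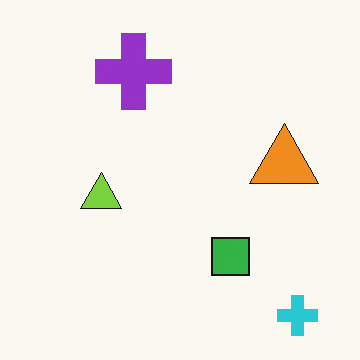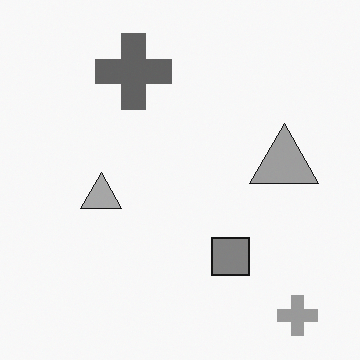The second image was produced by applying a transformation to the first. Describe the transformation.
It was converted to grayscale.

All color is removed — every shape is now a shade of grey.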